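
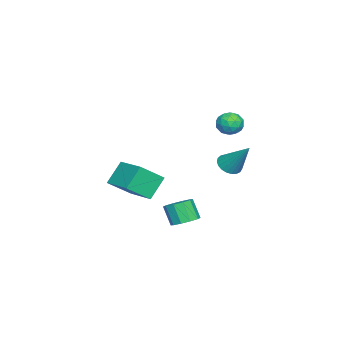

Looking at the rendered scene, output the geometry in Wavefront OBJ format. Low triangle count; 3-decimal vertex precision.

v -0.431 2.709 2.406
v 0.007 2.047 2.565
v -1.247 1.993 1.675
v -0.809 1.331 1.834
v -1.242 1.681 2.422
v -0.737 2.124 2.874
v -0.503 1.916 1.366
v 0.002 2.359 1.818
v -0.037 1.557 1.923
v -0.494 1.412 2.575
v -0.746 2.628 1.665
v -1.203 2.483 2.317
v -0.14 2.441 2.55
v -1.1 1.599 1.69
v -1.354 1.805 2.036
v -1.097 1.415 2.129
v -0.578 2.486 2.731
v -0.32 2.097 2.825
v -1.054 1.882 2.741
v -0.92 1.943 1.415
v -0.662 1.554 1.509
v -0.143 2.625 2.111
v 0.114 2.235 2.204
v -0.186 2.158 1.499
v 0.091 1.764 2.266
v -0.389 1.343 1.836
v -0.209 1.687 1.561
v 0.088 1.947 1.827
v -0.177 1.679 2.649
v -0.657 1.257 2.219
v -0.911 1.463 2.565
v -0.615 1.724 2.831
v -0.203 1.39 2.271
v -0.583 2.783 2.021
v -1.063 2.361 1.591
v -0.625 2.316 1.409
v -0.329 2.577 1.675
v -0.851 2.697 2.404
v -1.331 2.276 1.974
v -1.328 2.093 2.413
v -1.031 2.353 2.679
v -1.037 2.65 1.969
v 3.663 0.951 -3.337
v 4.346 0.535 -3.332
v 4.02 0.013 -2.198
v 3.337 0.429 -2.203
v 4.429 0.968 -3.109
v 4.104 0.446 -1.975
v 4.22 1.395 -2.973
v 3.894 0.873 -1.839
v 3.798 1.652 -2.976
v 3.472 1.13 -1.842
v 3.324 1.641 -3.117
v 2.998 1.119 -1.983
v 2.98 1.367 -3.342
v 2.654 0.845 -2.208
v 2.896 0.934 -3.565
v 2.571 0.412 -2.431
v 3.106 0.507 -3.701
v 2.78 -0.015 -2.567
v 3.528 0.25 -3.698
v 3.202 -0.272 -2.564
v 4.002 0.261 -3.557
v 3.676 -0.261 -2.423
v 2.114 2.823 0.4
v 2.438 3.288 -0.077
v 2.726 4.037 2
v 2.154 3.405 -0.057
v 1.863 3.421 0.042
v 1.616 3.334 0.203
v 1.454 3.159 0.398
v 1.407 2.925 0.593
v 1.482 2.675 0.754
v 1.666 2.449 0.855
v 1.927 2.289 0.876
v 2.221 2.221 0.815
v 2.496 2.257 0.683
v 2.706 2.391 0.501
v 2.812 2.599 0.302
v 2.798 2.847 0.12
v 2.666 3.09 -0.014
v -2.058 -3.24 -2.906
v -1.179 -4.303 -1.845
v -0.652 -1.624 -2.453
v 0.227 -2.686 -1.392
v -1.107 -3.714 -4.168
v -0.228 -4.776 -3.107
v 0.299 -2.097 -3.715
v 1.178 -3.16 -2.654
f 1 38 17
f 38 12 41
f 17 41 6
f 38 41 17
f 1 17 13
f 17 6 18
f 13 18 2
f 17 18 13
f 1 13 22
f 13 2 23
f 22 23 8
f 13 23 22
f 1 22 34
f 22 8 37
f 34 37 11
f 22 37 34
f 1 34 38
f 34 11 42
f 38 42 12
f 34 42 38
f 2 18 29
f 18 6 32
f 29 32 10
f 18 32 29
f 6 41 19
f 41 12 40
f 19 40 5
f 41 40 19
f 12 42 39
f 42 11 35
f 39 35 3
f 42 35 39
f 11 37 36
f 37 8 24
f 36 24 7
f 37 24 36
f 8 23 28
f 23 2 25
f 28 25 9
f 23 25 28
f 4 30 16
f 30 10 31
f 16 31 5
f 30 31 16
f 4 16 14
f 16 5 15
f 14 15 3
f 16 15 14
f 4 14 21
f 14 3 20
f 21 20 7
f 14 20 21
f 4 21 26
f 21 7 27
f 26 27 9
f 21 27 26
f 4 26 30
f 26 9 33
f 30 33 10
f 26 33 30
f 5 31 19
f 31 10 32
f 19 32 6
f 31 32 19
f 3 15 39
f 15 5 40
f 39 40 12
f 15 40 39
f 7 20 36
f 20 3 35
f 36 35 11
f 20 35 36
f 9 27 28
f 27 7 24
f 28 24 8
f 27 24 28
f 10 33 29
f 33 9 25
f 29 25 2
f 33 25 29
f 44 43 47
f 44 47 45
f 45 47 48
f 45 48 46
f 47 43 49
f 47 49 48
f 48 49 50
f 48 50 46
f 49 43 51
f 49 51 50
f 50 51 52
f 50 52 46
f 51 43 53
f 51 53 52
f 52 53 54
f 52 54 46
f 53 43 55
f 53 55 54
f 54 55 56
f 54 56 46
f 55 43 57
f 55 57 56
f 56 57 58
f 56 58 46
f 57 43 59
f 57 59 58
f 58 59 60
f 58 60 46
f 59 43 61
f 59 61 60
f 60 61 62
f 60 62 46
f 61 43 63
f 61 63 62
f 62 63 64
f 62 64 46
f 63 43 44
f 63 44 64
f 64 44 45
f 64 45 46
f 66 65 68
f 66 68 67
f 68 65 69
f 68 69 67
f 69 65 70
f 69 70 67
f 70 65 71
f 70 71 67
f 71 65 72
f 71 72 67
f 72 65 73
f 72 73 67
f 73 65 74
f 73 74 67
f 74 65 75
f 74 75 67
f 75 65 76
f 75 76 67
f 76 65 77
f 76 77 67
f 77 65 78
f 77 78 67
f 78 65 79
f 78 79 67
f 79 65 80
f 79 80 67
f 80 65 81
f 80 81 67
f 81 65 66
f 81 66 67
f 83 85 82
f 86 83 82
f 82 85 84
f 84 86 82
f 83 89 85
f 87 83 86
f 87 89 83
f 85 89 84
f 88 86 84
f 84 89 88
f 88 87 86
f 89 87 88



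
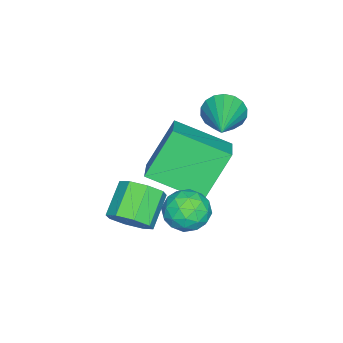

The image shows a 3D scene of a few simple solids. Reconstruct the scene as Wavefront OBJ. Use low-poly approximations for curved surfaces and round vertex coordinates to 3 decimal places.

v -0.58 1.797 0.39
v 0.004 1.78 0.994
v 0.056 0.78 -0.254
v 0.64 0.763 0.35
v -0.145 0.514 0.518
v -0.538 1.142 0.916
v 0.598 1.418 -0.176
v 0.205 2.046 0.222
v 0.733 1.546 0.645
v 0.273 0.987 1.073
v -0.213 1.573 -0.333
v -0.673 1.014 0.095
v -0.344 1.878 0.748
v 0.404 0.682 -0.008
v -0.058 0.536 0.09
v 0.286 0.526 0.445
v -0.663 1.503 0.702
v -0.319 1.493 1.058
v -0.407 0.748 0.778
v 0.379 1.067 -0.318
v 0.723 1.057 0.038
v -0.226 2.034 0.295
v 0.118 2.024 0.65
v 0.467 1.812 -0.038
v 0.428 1.73 0.898
v 0.802 1.132 0.52
v 0.777 1.517 0.211
v 0.546 1.887 0.445
v 0.158 1.401 1.15
v 0.532 0.804 0.772
v 0.07 0.657 0.87
v -0.161 1.026 1.104
v 0.586 1.264 0.945
v -0.472 1.756 -0.032
v -0.098 1.159 -0.41
v 0.221 1.534 -0.364
v -0.01 1.903 -0.13
v -0.742 1.428 0.22
v -0.368 0.83 -0.158
v -0.486 0.673 0.295
v -0.717 1.043 0.529
v -0.526 1.296 -0.205
v -2.965 1.306 2.91
v -2.668 1.064 2.254
v -1.115 1.954 3.51
v -2.757 1.383 2.184
v -2.887 1.686 2.257
v -3.032 1.915 2.46
v -3.164 2.022 2.752
v -3.257 1.988 3.075
v -3.292 1.819 3.366
v -3.262 1.549 3.567
v -3.174 1.23 3.637
v -3.044 0.926 3.564
v -2.898 0.698 3.361
v -2.766 0.59 3.069
v -2.673 0.624 2.746
v -2.638 0.793 2.455
v 1.099 -0.19 0.158
v 1.537 -0.445 0.764
v 0.438 -0.465 1.549
v 0.001 -0.21 0.942
v 1.507 0.158 0.738
v 0.409 0.139 1.522
v 1.239 0.557 0.372
v 0.14 0.538 1.156
v 0.889 0.519 -0.12
v -0.21 0.499 0.665
v 0.662 0.065 -0.449
v -0.437 0.045 0.336
v 0.691 -0.539 -0.422
v -0.407 -0.558 0.362
v 0.96 -0.938 -0.056
v -0.139 -0.957 0.728
v 1.31 -0.899 0.435
v 0.211 -0.919 1.22
v -3.759 1.311 0.717
v -3.411 -0.602 1.562
v -2.475 1.808 1.313
v -2.127 -0.105 2.158
v -2.753 0.745 -0.978
v -2.405 -1.168 -0.133
v -1.469 1.242 -0.382
v -1.121 -0.671 0.463
f 1 38 17
f 38 12 41
f 17 41 6
f 38 41 17
f 1 17 13
f 17 6 18
f 13 18 2
f 17 18 13
f 1 13 22
f 13 2 23
f 22 23 8
f 13 23 22
f 1 22 34
f 22 8 37
f 34 37 11
f 22 37 34
f 1 34 38
f 34 11 42
f 38 42 12
f 34 42 38
f 2 18 29
f 18 6 32
f 29 32 10
f 18 32 29
f 6 41 19
f 41 12 40
f 19 40 5
f 41 40 19
f 12 42 39
f 42 11 35
f 39 35 3
f 42 35 39
f 11 37 36
f 37 8 24
f 36 24 7
f 37 24 36
f 8 23 28
f 23 2 25
f 28 25 9
f 23 25 28
f 4 30 16
f 30 10 31
f 16 31 5
f 30 31 16
f 4 16 14
f 16 5 15
f 14 15 3
f 16 15 14
f 4 14 21
f 14 3 20
f 21 20 7
f 14 20 21
f 4 21 26
f 21 7 27
f 26 27 9
f 21 27 26
f 4 26 30
f 26 9 33
f 30 33 10
f 26 33 30
f 5 31 19
f 31 10 32
f 19 32 6
f 31 32 19
f 3 15 39
f 15 5 40
f 39 40 12
f 15 40 39
f 7 20 36
f 20 3 35
f 36 35 11
f 20 35 36
f 9 27 28
f 27 7 24
f 28 24 8
f 27 24 28
f 10 33 29
f 33 9 25
f 29 25 2
f 33 25 29
f 44 43 46
f 44 46 45
f 46 43 47
f 46 47 45
f 47 43 48
f 47 48 45
f 48 43 49
f 48 49 45
f 49 43 50
f 49 50 45
f 50 43 51
f 50 51 45
f 51 43 52
f 51 52 45
f 52 43 53
f 52 53 45
f 53 43 54
f 53 54 45
f 54 43 55
f 54 55 45
f 55 43 56
f 55 56 45
f 56 43 57
f 56 57 45
f 57 43 58
f 57 58 45
f 58 43 44
f 58 44 45
f 60 59 63
f 60 63 61
f 61 63 64
f 61 64 62
f 63 59 65
f 63 65 64
f 64 65 66
f 64 66 62
f 65 59 67
f 65 67 66
f 66 67 68
f 66 68 62
f 67 59 69
f 67 69 68
f 68 69 70
f 68 70 62
f 69 59 71
f 69 71 70
f 70 71 72
f 70 72 62
f 71 59 73
f 71 73 72
f 72 73 74
f 72 74 62
f 73 59 75
f 73 75 74
f 74 75 76
f 74 76 62
f 75 59 60
f 75 60 76
f 76 60 61
f 76 61 62
f 78 80 77
f 81 78 77
f 77 80 79
f 79 81 77
f 78 84 80
f 82 78 81
f 82 84 78
f 80 84 79
f 83 81 79
f 79 84 83
f 83 82 81
f 84 82 83



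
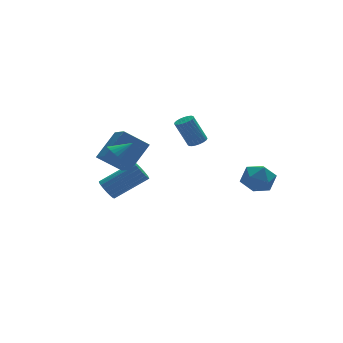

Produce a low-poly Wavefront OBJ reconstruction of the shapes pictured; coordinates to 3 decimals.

v -2.884 -0.327 -1.718
v -3.988 0.082 -0.855
v -2.916 0.886 -2.333
v -4.021 1.294 -1.47
v -1.759 0.286 -0.57
v -2.864 0.694 0.293
v -1.792 1.498 -1.185
v -2.896 1.907 -0.322
v 1.542 -2.574 -2.16
v 2.194 -1.964 -2.135
v 2.506 -3.616 -1.885
v 3.158 -3.006 -1.86
v 2.54 -3.025 -1.216
v 1.944 -2.381 -1.385
v 2.756 -3.199 -2.635
v 2.16 -2.555 -2.804
v 2.945 -2.35 -2.428
v 2.811 -2.243 -1.551
v 1.889 -3.337 -2.469
v 1.755 -3.23 -1.592
v -4.178 -2.125 0.322
v -3.862 -1.864 -0.116
v -3.362 -2.115 0.918
v -3.946 -1.677 -0.003
v -4.066 -1.558 0.16
v -4.203 -1.526 0.347
v -4.336 -1.585 0.53
v -4.445 -1.726 0.682
v -4.514 -1.928 0.779
v -4.531 -2.16 0.806
v -4.494 -2.386 0.76
v -4.41 -2.573 0.647
v -4.29 -2.692 0.485
v -4.153 -2.724 0.298
v -4.02 -2.665 0.115
v -3.911 -2.524 -0.037
v -3.842 -2.322 -0.134
v -3.825 -2.091 -0.162
v 1.32 2.225 -1.771
v 1.659 2.601 -1.713
v 1.08 2.911 -0.331
v 0.74 2.535 -0.389
v 1.496 2.703 -1.804
v 0.917 3.012 -0.422
v 1.303 2.721 -1.889
v 0.723 3.031 -0.507
v 1.113 2.654 -1.954
v 0.533 2.963 -0.572
v 0.958 2.512 -1.987
v 0.378 2.822 -0.605
v 0.866 2.321 -1.983
v 0.286 2.631 -0.601
v 0.852 2.114 -1.942
v 0.273 2.423 -0.56
v 0.92 1.925 -1.872
v 0.34 2.235 -0.49
v 1.056 1.789 -1.784
v 0.476 2.098 -0.402
v 1.238 1.728 -1.694
v 0.659 2.037 -0.312
v 1.434 1.753 -1.617
v 0.855 2.062 -0.235
v 1.611 1.859 -1.567
v 1.031 2.169 -0.185
v 1.737 2.029 -1.552
v 1.157 2.339 -0.17
v 1.791 2.233 -1.575
v 1.211 2.543 -0.193
v 1.763 2.435 -1.632
v 1.184 2.745 -0.25
v -3.231 2.268 -4.262
v -2.971 1.922 -4.705
v -1.289 1.746 -3.582
v -1.549 2.092 -3.138
v -2.897 2.178 -4.776
v -1.215 2.002 -3.653
v -2.889 2.453 -4.745
v -1.207 2.276 -3.622
v -2.949 2.69 -4.618
v -1.267 2.514 -3.495
v -3.065 2.844 -4.42
v -1.383 2.668 -3.297
v -3.213 2.884 -4.191
v -1.532 2.708 -3.068
v -3.366 2.802 -3.976
v -1.684 2.626 -2.853
v -3.491 2.614 -3.818
v -1.809 2.438 -2.695
v -3.565 2.358 -3.747
v -1.883 2.182 -2.624
v -3.573 2.084 -3.778
v -1.891 1.907 -2.655
v -3.513 1.846 -3.905
v -1.831 1.67 -2.782
v -3.397 1.692 -4.103
v -1.715 1.516 -2.98
v -3.248 1.652 -4.332
v -1.567 1.476 -3.209
v -3.096 1.734 -4.547
v -1.414 1.558 -3.424
f 2 4 1
f 5 2 1
f 1 4 3
f 3 5 1
f 2 8 4
f 6 2 5
f 6 8 2
f 4 8 3
f 7 5 3
f 3 8 7
f 7 6 5
f 8 6 7
f 9 20 14
f 9 14 10
f 9 10 16
f 9 16 19
f 9 19 20
f 10 14 18
f 14 20 13
f 20 19 11
f 19 16 15
f 16 10 17
f 12 18 13
f 12 13 11
f 12 11 15
f 12 15 17
f 12 17 18
f 13 18 14
f 11 13 20
f 15 11 19
f 17 15 16
f 18 17 10
f 22 21 24
f 22 24 23
f 24 21 25
f 24 25 23
f 25 21 26
f 25 26 23
f 26 21 27
f 26 27 23
f 27 21 28
f 27 28 23
f 28 21 29
f 28 29 23
f 29 21 30
f 29 30 23
f 30 21 31
f 30 31 23
f 31 21 32
f 31 32 23
f 32 21 33
f 32 33 23
f 33 21 34
f 33 34 23
f 34 21 35
f 34 35 23
f 35 21 36
f 35 36 23
f 36 21 37
f 36 37 23
f 37 21 38
f 37 38 23
f 38 21 22
f 38 22 23
f 40 39 43
f 40 43 41
f 41 43 44
f 41 44 42
f 43 39 45
f 43 45 44
f 44 45 46
f 44 46 42
f 45 39 47
f 45 47 46
f 46 47 48
f 46 48 42
f 47 39 49
f 47 49 48
f 48 49 50
f 48 50 42
f 49 39 51
f 49 51 50
f 50 51 52
f 50 52 42
f 51 39 53
f 51 53 52
f 52 53 54
f 52 54 42
f 53 39 55
f 53 55 54
f 54 55 56
f 54 56 42
f 55 39 57
f 55 57 56
f 56 57 58
f 56 58 42
f 57 39 59
f 57 59 58
f 58 59 60
f 58 60 42
f 59 39 61
f 59 61 60
f 60 61 62
f 60 62 42
f 61 39 63
f 61 63 62
f 62 63 64
f 62 64 42
f 63 39 65
f 63 65 64
f 64 65 66
f 64 66 42
f 65 39 67
f 65 67 66
f 66 67 68
f 66 68 42
f 67 39 69
f 67 69 68
f 68 69 70
f 68 70 42
f 69 39 40
f 69 40 70
f 70 40 41
f 70 41 42
f 72 71 75
f 72 75 73
f 73 75 76
f 73 76 74
f 75 71 77
f 75 77 76
f 76 77 78
f 76 78 74
f 77 71 79
f 77 79 78
f 78 79 80
f 78 80 74
f 79 71 81
f 79 81 80
f 80 81 82
f 80 82 74
f 81 71 83
f 81 83 82
f 82 83 84
f 82 84 74
f 83 71 85
f 83 85 84
f 84 85 86
f 84 86 74
f 85 71 87
f 85 87 86
f 86 87 88
f 86 88 74
f 87 71 89
f 87 89 88
f 88 89 90
f 88 90 74
f 89 71 91
f 89 91 90
f 90 91 92
f 90 92 74
f 91 71 93
f 91 93 92
f 92 93 94
f 92 94 74
f 93 71 95
f 93 95 94
f 94 95 96
f 94 96 74
f 95 71 97
f 95 97 96
f 96 97 98
f 96 98 74
f 97 71 99
f 97 99 98
f 98 99 100
f 98 100 74
f 99 71 72
f 99 72 100
f 100 72 73
f 100 73 74



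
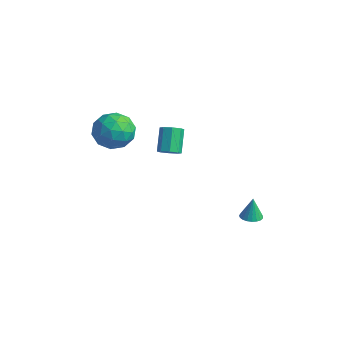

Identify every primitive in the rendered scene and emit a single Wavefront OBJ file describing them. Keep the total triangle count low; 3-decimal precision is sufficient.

v -0.627 -0.901 2.948
v -0.25 -1.357 2.13
v -1.15 -2.343 3.51
v -0.773 -2.799 2.692
v -0.151 -2.403 3.381
v 0.173 -1.512 3.034
v -1.573 -2.188 2.606
v -1.249 -1.297 2.259
v -0.834 -2.152 1.919
v 0.044 -2.285 2.398
v -1.444 -1.415 3.242
v -0.566 -1.548 3.721
v -0.393 -1.003 2.49
v -1.007 -2.697 3.15
v -0.642 -2.465 3.555
v -0.42 -2.732 3.074
v -0.144 -1.094 3.021
v 0.077 -1.361 2.54
v 0.136 -1.976 3.275
v -1.477 -2.339 3.1
v -1.256 -2.606 2.619
v -0.98 -0.968 2.566
v -0.758 -1.235 2.085
v -1.536 -1.724 2.365
v -0.514 -1.738 1.885
v -0.822 -2.585 2.215
v -1.292 -2.227 2.165
v -1.102 -1.703 1.961
v 0.002 -1.816 2.166
v -0.305 -2.663 2.496
v 0.06 -2.43 2.901
v 0.25 -1.907 2.697
v -0.341 -2.283 2.042
v -1.095 -1.037 3.144
v -1.402 -1.884 3.474
v -1.65 -1.793 2.943
v -1.46 -1.27 2.739
v -0.578 -1.115 3.425
v -0.886 -1.962 3.755
v -0.298 -1.997 3.679
v -0.108 -1.473 3.475
v -1.059 -1.417 3.598
v -0.69 1.119 0.186
v -0.345 0.881 0.526
v -0.924 1.484 1.535
v -1.27 1.721 1.194
v -0.206 1.245 0.388
v -0.785 1.848 1.397
v -0.351 1.535 0.132
v -0.93 2.138 1.14
v -0.695 1.581 -0.093
v -1.274 2.184 0.915
v -1.036 1.356 -0.155
v -1.615 1.959 0.854
v -1.175 0.992 -0.017
v -1.754 1.595 0.992
v -1.03 0.702 0.24
v -1.609 1.305 1.248
v -0.686 0.656 0.465
v -1.265 1.259 1.473
v 2.247 3.4 -3.427
v 2.518 3.854 -3.467
v 2.213 3.52 -2.313
v 2.309 3.924 -3.481
v 2.09 3.903 -3.485
v 1.898 3.795 -3.48
v 1.766 3.619 -3.465
v 1.717 3.405 -3.443
v 1.761 3.191 -3.419
v 1.888 3.012 -3.396
v 2.077 2.901 -3.378
v 2.296 2.876 -3.369
v 2.506 2.942 -3.369
v 2.672 3.087 -3.38
v 2.764 3.286 -3.398
v 2.767 3.505 -3.422
v 2.68 3.706 -3.446
f 1 38 17
f 38 12 41
f 17 41 6
f 38 41 17
f 1 17 13
f 17 6 18
f 13 18 2
f 17 18 13
f 1 13 22
f 13 2 23
f 22 23 8
f 13 23 22
f 1 22 34
f 22 8 37
f 34 37 11
f 22 37 34
f 1 34 38
f 34 11 42
f 38 42 12
f 34 42 38
f 2 18 29
f 18 6 32
f 29 32 10
f 18 32 29
f 6 41 19
f 41 12 40
f 19 40 5
f 41 40 19
f 12 42 39
f 42 11 35
f 39 35 3
f 42 35 39
f 11 37 36
f 37 8 24
f 36 24 7
f 37 24 36
f 8 23 28
f 23 2 25
f 28 25 9
f 23 25 28
f 4 30 16
f 30 10 31
f 16 31 5
f 30 31 16
f 4 16 14
f 16 5 15
f 14 15 3
f 16 15 14
f 4 14 21
f 14 3 20
f 21 20 7
f 14 20 21
f 4 21 26
f 21 7 27
f 26 27 9
f 21 27 26
f 4 26 30
f 26 9 33
f 30 33 10
f 26 33 30
f 5 31 19
f 31 10 32
f 19 32 6
f 31 32 19
f 3 15 39
f 15 5 40
f 39 40 12
f 15 40 39
f 7 20 36
f 20 3 35
f 36 35 11
f 20 35 36
f 9 27 28
f 27 7 24
f 28 24 8
f 27 24 28
f 10 33 29
f 33 9 25
f 29 25 2
f 33 25 29
f 44 43 47
f 44 47 45
f 45 47 48
f 45 48 46
f 47 43 49
f 47 49 48
f 48 49 50
f 48 50 46
f 49 43 51
f 49 51 50
f 50 51 52
f 50 52 46
f 51 43 53
f 51 53 52
f 52 53 54
f 52 54 46
f 53 43 55
f 53 55 54
f 54 55 56
f 54 56 46
f 55 43 57
f 55 57 56
f 56 57 58
f 56 58 46
f 57 43 59
f 57 59 58
f 58 59 60
f 58 60 46
f 59 43 44
f 59 44 60
f 60 44 45
f 60 45 46
f 62 61 64
f 62 64 63
f 64 61 65
f 64 65 63
f 65 61 66
f 65 66 63
f 66 61 67
f 66 67 63
f 67 61 68
f 67 68 63
f 68 61 69
f 68 69 63
f 69 61 70
f 69 70 63
f 70 61 71
f 70 71 63
f 71 61 72
f 71 72 63
f 72 61 73
f 72 73 63
f 73 61 74
f 73 74 63
f 74 61 75
f 74 75 63
f 75 61 76
f 75 76 63
f 76 61 77
f 76 77 63
f 77 61 62
f 77 62 63



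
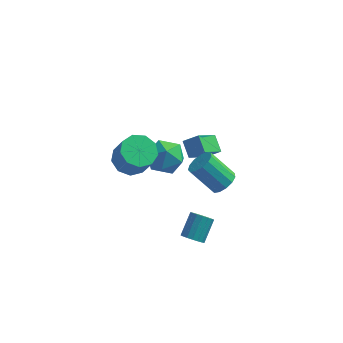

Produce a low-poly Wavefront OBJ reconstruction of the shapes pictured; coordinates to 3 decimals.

v -1.02 2.165 -0.427
v -0.514 2.747 -1.399
v -0.546 0.393 -1.241
v -0.04 0.975 -2.213
v 0.502 1.042 -1.099
v 0.209 2.137 -0.596
v -1.269 1.003 -2.044
v -1.562 2.098 -1.541
v -0.668 2.029 -2.398
v 0.427 2.053 -1.814
v -1.487 1.087 -0.826
v -0.392 1.111 -0.242
v 1.922 -4.49 -1.922
v 2.512 -4.397 -2.248
v 2.867 -3.276 -1.284
v 2.278 -3.37 -0.958
v 2.305 -4.199 -2.402
v 2.66 -3.078 -1.439
v 2.011 -4.067 -2.447
v 2.366 -2.946 -1.483
v 1.696 -4.033 -2.371
v 2.051 -2.912 -1.408
v 1.433 -4.103 -2.192
v 1.789 -2.982 -1.229
v 1.283 -4.262 -1.951
v 1.638 -3.141 -0.988
v 1.278 -4.473 -1.704
v 1.634 -3.353 -0.741
v 1.422 -4.689 -1.506
v 1.777 -3.568 -0.543
v 1.68 -4.859 -1.404
v 2.035 -3.738 -0.441
v 1.993 -4.944 -1.42
v 2.349 -3.823 -0.457
v 2.291 -4.926 -1.551
v 2.646 -3.805 -0.588
v 2.504 -4.808 -1.767
v 2.859 -3.687 -0.804
v 2.583 -4.617 -2.018
v 2.939 -3.496 -1.055
v 3.187 -1.582 0.341
v 3.694 -1.973 0.885
v 2.34 -1.729 2.323
v 1.833 -1.338 1.779
v 3.802 -1.513 0.909
v 2.448 -1.269 2.347
v 3.715 -1.075 0.752
v 2.361 -0.831 2.19
v 3.46 -0.798 0.465
v 2.107 -0.554 1.903
v 3.119 -0.77 0.139
v 1.765 -0.525 1.577
v 2.799 -0.999 -0.123
v 1.445 -0.755 1.315
v 2.602 -1.414 -0.238
v 1.248 -1.17 1.2
v 2.591 -1.882 -0.169
v 1.237 -1.638 1.269
v 2.769 -2.255 0.062
v 1.415 -2.011 1.5
v 3.08 -2.414 0.381
v 1.726 -2.17 1.819
v 3.425 -2.309 0.688
v 2.071 -2.065 2.126
v 0.717 2.111 -1.774
v 0.231 2.971 -1.168
v 1.495 3.394 -2.972
v 1.009 4.255 -2.365
v 1.611 2.165 -1.135
v 1.125 3.026 -0.528
v 2.389 3.449 -2.332
v 1.903 4.309 -1.726
v -2.103 -0.826 0.804
v -1.085 -0.681 0.441
v -0.459 -1.25 1.974
v -1.477 -1.394 2.336
v -1.329 -0.059 0.772
v -0.703 -0.627 2.304
v -1.935 0.204 1.117
v -1.309 -0.364 2.65
v -2.62 -0.014 1.316
v -1.993 -0.582 2.848
v -3.063 -0.612 1.275
v -2.436 -1.181 2.807
v -3.057 -1.311 1.014
v -2.43 -1.879 2.546
v -2.604 -1.782 0.654
v -1.978 -2.35 2.186
v -1.918 -1.806 0.365
v -1.291 -2.374 1.897
v -1.318 -1.371 0.281
v -0.692 -1.94 1.813
f 1 12 6
f 1 6 2
f 1 2 8
f 1 8 11
f 1 11 12
f 2 6 10
f 6 12 5
f 12 11 3
f 11 8 7
f 8 2 9
f 4 10 5
f 4 5 3
f 4 3 7
f 4 7 9
f 4 9 10
f 5 10 6
f 3 5 12
f 7 3 11
f 9 7 8
f 10 9 2
f 14 13 17
f 14 17 15
f 15 17 18
f 15 18 16
f 17 13 19
f 17 19 18
f 18 19 20
f 18 20 16
f 19 13 21
f 19 21 20
f 20 21 22
f 20 22 16
f 21 13 23
f 21 23 22
f 22 23 24
f 22 24 16
f 23 13 25
f 23 25 24
f 24 25 26
f 24 26 16
f 25 13 27
f 25 27 26
f 26 27 28
f 26 28 16
f 27 13 29
f 27 29 28
f 28 29 30
f 28 30 16
f 29 13 31
f 29 31 30
f 30 31 32
f 30 32 16
f 31 13 33
f 31 33 32
f 32 33 34
f 32 34 16
f 33 13 35
f 33 35 34
f 34 35 36
f 34 36 16
f 35 13 37
f 35 37 36
f 36 37 38
f 36 38 16
f 37 13 39
f 37 39 38
f 38 39 40
f 38 40 16
f 39 13 14
f 39 14 40
f 40 14 15
f 40 15 16
f 42 41 45
f 42 45 43
f 43 45 46
f 43 46 44
f 45 41 47
f 45 47 46
f 46 47 48
f 46 48 44
f 47 41 49
f 47 49 48
f 48 49 50
f 48 50 44
f 49 41 51
f 49 51 50
f 50 51 52
f 50 52 44
f 51 41 53
f 51 53 52
f 52 53 54
f 52 54 44
f 53 41 55
f 53 55 54
f 54 55 56
f 54 56 44
f 55 41 57
f 55 57 56
f 56 57 58
f 56 58 44
f 57 41 59
f 57 59 58
f 58 59 60
f 58 60 44
f 59 41 61
f 59 61 60
f 60 61 62
f 60 62 44
f 61 41 63
f 61 63 62
f 62 63 64
f 62 64 44
f 63 41 42
f 63 42 64
f 64 42 43
f 64 43 44
f 66 68 65
f 69 66 65
f 65 68 67
f 67 69 65
f 66 72 68
f 70 66 69
f 70 72 66
f 68 72 67
f 71 69 67
f 67 72 71
f 71 70 69
f 72 70 71
f 74 73 77
f 74 77 75
f 75 77 78
f 75 78 76
f 77 73 79
f 77 79 78
f 78 79 80
f 78 80 76
f 79 73 81
f 79 81 80
f 80 81 82
f 80 82 76
f 81 73 83
f 81 83 82
f 82 83 84
f 82 84 76
f 83 73 85
f 83 85 84
f 84 85 86
f 84 86 76
f 85 73 87
f 85 87 86
f 86 87 88
f 86 88 76
f 87 73 89
f 87 89 88
f 88 89 90
f 88 90 76
f 89 73 91
f 89 91 90
f 90 91 92
f 90 92 76
f 91 73 74
f 91 74 92
f 92 74 75
f 92 75 76



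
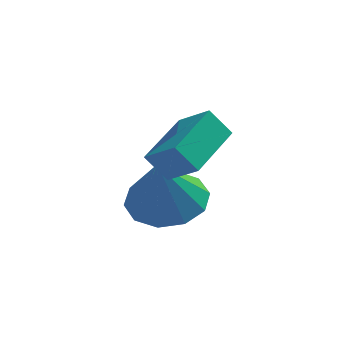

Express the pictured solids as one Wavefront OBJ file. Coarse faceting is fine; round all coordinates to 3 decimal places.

v -4.114 -3.733 -1.229
v -3.442 -4.166 -0.679
v -3.508 -2.313 -0.85
v -2.837 -2.746 -0.3
v -3.623 -3.774 -1.86
v -2.952 -4.207 -1.31
v -3.018 -2.354 -1.481
v -2.346 -2.787 -0.931
v -3.802 -2.012 -3.501
v -3.149 -1.391 -3.169
v -3.958 -2.608 -2.079
v -3.684 -1.138 -3.122
v -4.264 -1.219 -3.22
v -4.667 -1.603 -3.425
v -4.739 -2.143 -3.659
v -4.454 -2.634 -3.833
v -3.919 -2.886 -3.88
v -3.34 -2.806 -3.782
v -2.937 -2.422 -3.577
v -2.864 -1.881 -3.343
f 2 4 1
f 5 2 1
f 1 4 3
f 3 5 1
f 2 8 4
f 6 2 5
f 6 8 2
f 4 8 3
f 7 5 3
f 3 8 7
f 7 6 5
f 8 6 7
f 10 9 12
f 10 12 11
f 12 9 13
f 12 13 11
f 13 9 14
f 13 14 11
f 14 9 15
f 14 15 11
f 15 9 16
f 15 16 11
f 16 9 17
f 16 17 11
f 17 9 18
f 17 18 11
f 18 9 19
f 18 19 11
f 19 9 20
f 19 20 11
f 20 9 10
f 20 10 11



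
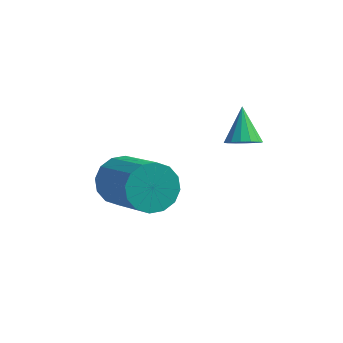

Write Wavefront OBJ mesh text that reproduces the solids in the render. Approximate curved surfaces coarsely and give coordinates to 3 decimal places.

v -0.376 0.507 0.656
v 0.146 1.084 0.715
v 1.338 -0.111 1.842
v 0.816 -0.687 1.784
v -0.102 1.134 1.03
v 1.091 -0.06 2.157
v -0.423 1.017 1.245
v 0.77 -0.178 2.372
v -0.731 0.763 1.302
v 0.462 -0.432 2.43
v -0.945 0.44 1.186
v 0.248 -0.754 2.314
v -1.006 0.136 0.929
v 0.187 -1.059 2.056
v -0.898 -0.069 0.598
v 0.294 -1.264 1.725
v -0.651 -0.12 0.283
v 0.542 -1.314 1.41
v -0.33 -0.002 0.068
v 0.863 -1.197 1.195
v -0.022 0.252 0.01
v 1.171 -0.943 1.138
v 0.192 0.574 0.126
v 1.385 -0.62 1.254
v 0.253 0.879 0.384
v 1.446 -0.316 1.511
v 2.496 2.33 1.346
v 2.75 2.695 1.058
v 2.264 3.13 2.154
v 2.489 2.706 0.972
v 2.231 2.615 0.987
v 2.043 2.449 1.098
v 1.977 2.25 1.276
v 2.05 2.073 1.472
v 2.243 1.965 1.635
v 2.503 1.955 1.72
v 2.762 2.045 1.705
v 2.95 2.212 1.594
v 3.016 2.41 1.417
v 2.942 2.587 1.22
f 2 1 5
f 2 5 3
f 3 5 6
f 3 6 4
f 5 1 7
f 5 7 6
f 6 7 8
f 6 8 4
f 7 1 9
f 7 9 8
f 8 9 10
f 8 10 4
f 9 1 11
f 9 11 10
f 10 11 12
f 10 12 4
f 11 1 13
f 11 13 12
f 12 13 14
f 12 14 4
f 13 1 15
f 13 15 14
f 14 15 16
f 14 16 4
f 15 1 17
f 15 17 16
f 16 17 18
f 16 18 4
f 17 1 19
f 17 19 18
f 18 19 20
f 18 20 4
f 19 1 21
f 19 21 20
f 20 21 22
f 20 22 4
f 21 1 23
f 21 23 22
f 22 23 24
f 22 24 4
f 23 1 25
f 23 25 24
f 24 25 26
f 24 26 4
f 25 1 2
f 25 2 26
f 26 2 3
f 26 3 4
f 28 27 30
f 28 30 29
f 30 27 31
f 30 31 29
f 31 27 32
f 31 32 29
f 32 27 33
f 32 33 29
f 33 27 34
f 33 34 29
f 34 27 35
f 34 35 29
f 35 27 36
f 35 36 29
f 36 27 37
f 36 37 29
f 37 27 38
f 37 38 29
f 38 27 39
f 38 39 29
f 39 27 40
f 39 40 29
f 40 27 28
f 40 28 29



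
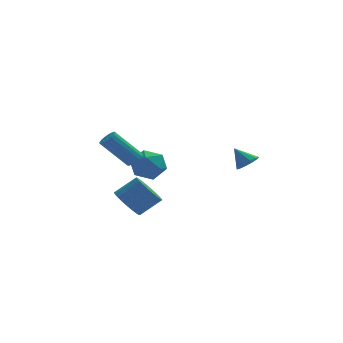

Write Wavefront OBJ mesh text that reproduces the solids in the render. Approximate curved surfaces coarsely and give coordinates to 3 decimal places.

v -1.417 2.3 -2.406
v -1.143 2.725 -2.167
v -2.588 2.766 -0.576
v -2.863 2.34 -0.814
v -1.318 2.846 -2.33
v -2.764 2.886 -0.739
v -1.517 2.841 -2.51
v -2.962 2.882 -0.919
v -1.692 2.712 -2.666
v -3.138 2.753 -1.075
v -1.805 2.488 -2.763
v -3.25 2.529 -1.172
v -1.829 2.222 -2.777
v -3.274 2.263 -1.186
v -1.758 1.973 -2.707
v -3.204 2.014 -1.116
v -1.61 1.799 -2.567
v -3.055 1.84 -0.976
v -1.417 1.74 -2.391
v -2.862 1.781 -0.8
v -1.224 1.809 -2.218
v -2.67 1.85 -0.627
v -1.076 1.99 -2.087
v -2.521 2.031 -0.496
v -1.006 2.242 -2.03
v -2.451 2.283 -0.439
v -1.03 2.508 -2.059
v -2.475 2.549 -0.468
v -1.976 -2.37 -3.77
v -1.409 -2.929 -4.323
v -0.296 -2.729 -3.383
v -0.864 -2.17 -2.83
v -1.344 -2.587 -4.472
v -0.231 -2.388 -3.533
v -1.375 -2.213 -4.515
v -0.263 -2.013 -3.575
v -1.498 -1.862 -4.444
v -0.386 -1.662 -3.504
v -1.694 -1.588 -4.27
v -0.581 -1.389 -3.331
v -1.933 -1.434 -4.02
v -0.82 -1.234 -3.081
v -2.178 -1.422 -3.732
v -1.065 -1.222 -2.793
v -2.393 -1.554 -3.45
v -1.28 -1.354 -2.51
v -2.544 -1.811 -3.217
v -1.431 -1.611 -2.277
v -2.609 -2.152 -3.067
v -1.496 -1.953 -2.128
v -2.577 -2.527 -3.025
v -1.465 -2.327 -2.085
v -2.454 -2.878 -3.096
v -1.342 -2.678 -2.156
v -2.259 -3.151 -3.269
v -1.146 -2.952 -2.33
v -2.02 -3.306 -3.519
v -0.907 -3.106 -2.58
v -1.775 -3.318 -3.807
v -0.662 -3.118 -2.868
v -1.56 -3.186 -4.09
v -0.447 -2.986 -3.15
v 3.91 -3.571 -0.68
v 4.283 -3.876 -0.214
v 3.27 -3.069 0.16
v 4.458 -3.51 -0.299
v 4.424 -3.168 -0.53
v 4.193 -2.98 -0.818
v 3.855 -3.017 -1.053
v 3.537 -3.266 -1.146
v 3.362 -3.632 -1.061
v 3.397 -3.974 -0.831
v 3.627 -4.162 -0.543
v 3.966 -4.125 -0.307
v -1.275 4.34 -3.234
v -0.521 4.135 -4
v -0.859 2.825 -2.42
v -0.105 2.62 -3.186
v 0.045 3.438 -2.476
v -0.212 4.374 -2.978
v -1.168 2.586 -3.442
v -1.425 3.522 -3.944
v -0.456 3.051 -4.128
v 0.294 3.578 -3.531
v -1.674 3.382 -2.889
v -0.924 3.909 -2.292
f 2 1 5
f 2 5 3
f 3 5 6
f 3 6 4
f 5 1 7
f 5 7 6
f 6 7 8
f 6 8 4
f 7 1 9
f 7 9 8
f 8 9 10
f 8 10 4
f 9 1 11
f 9 11 10
f 10 11 12
f 10 12 4
f 11 1 13
f 11 13 12
f 12 13 14
f 12 14 4
f 13 1 15
f 13 15 14
f 14 15 16
f 14 16 4
f 15 1 17
f 15 17 16
f 16 17 18
f 16 18 4
f 17 1 19
f 17 19 18
f 18 19 20
f 18 20 4
f 19 1 21
f 19 21 20
f 20 21 22
f 20 22 4
f 21 1 23
f 21 23 22
f 22 23 24
f 22 24 4
f 23 1 25
f 23 25 24
f 24 25 26
f 24 26 4
f 25 1 27
f 25 27 26
f 26 27 28
f 26 28 4
f 27 1 2
f 27 2 28
f 28 2 3
f 28 3 4
f 30 29 33
f 30 33 31
f 31 33 34
f 31 34 32
f 33 29 35
f 33 35 34
f 34 35 36
f 34 36 32
f 35 29 37
f 35 37 36
f 36 37 38
f 36 38 32
f 37 29 39
f 37 39 38
f 38 39 40
f 38 40 32
f 39 29 41
f 39 41 40
f 40 41 42
f 40 42 32
f 41 29 43
f 41 43 42
f 42 43 44
f 42 44 32
f 43 29 45
f 43 45 44
f 44 45 46
f 44 46 32
f 45 29 47
f 45 47 46
f 46 47 48
f 46 48 32
f 47 29 49
f 47 49 48
f 48 49 50
f 48 50 32
f 49 29 51
f 49 51 50
f 50 51 52
f 50 52 32
f 51 29 53
f 51 53 52
f 52 53 54
f 52 54 32
f 53 29 55
f 53 55 54
f 54 55 56
f 54 56 32
f 55 29 57
f 55 57 56
f 56 57 58
f 56 58 32
f 57 29 59
f 57 59 58
f 58 59 60
f 58 60 32
f 59 29 61
f 59 61 60
f 60 61 62
f 60 62 32
f 61 29 30
f 61 30 62
f 62 30 31
f 62 31 32
f 64 63 66
f 64 66 65
f 66 63 67
f 66 67 65
f 67 63 68
f 67 68 65
f 68 63 69
f 68 69 65
f 69 63 70
f 69 70 65
f 70 63 71
f 70 71 65
f 71 63 72
f 71 72 65
f 72 63 73
f 72 73 65
f 73 63 74
f 73 74 65
f 74 63 64
f 74 64 65
f 75 86 80
f 75 80 76
f 75 76 82
f 75 82 85
f 75 85 86
f 76 80 84
f 80 86 79
f 86 85 77
f 85 82 81
f 82 76 83
f 78 84 79
f 78 79 77
f 78 77 81
f 78 81 83
f 78 83 84
f 79 84 80
f 77 79 86
f 81 77 85
f 83 81 82
f 84 83 76



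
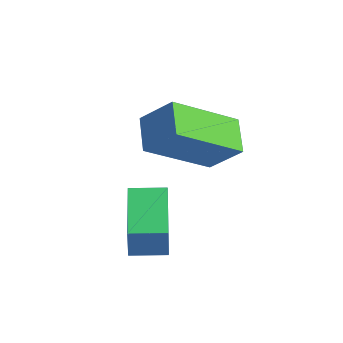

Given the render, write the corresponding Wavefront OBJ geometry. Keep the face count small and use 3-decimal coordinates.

v -0.862 2.504 0.372
v -1.328 0.756 1.623
v -0.099 2.93 1.251
v -0.565 1.181 2.502
v -0.035 1.959 -0.082
v -0.501 0.21 1.169
v 0.728 2.384 0.797
v 0.262 0.636 2.048
v 0.399 -0.984 -1.638
v 0.509 -1.083 -0.649
v -0.962 0.086 -1.38
v -0.852 -0.013 -0.391
v 1.012 -0.207 -1.629
v 1.122 -0.306 -0.64
v -0.349 0.863 -1.371
v -0.239 0.764 -0.382
f 2 4 1
f 5 2 1
f 1 4 3
f 3 5 1
f 2 8 4
f 6 2 5
f 6 8 2
f 4 8 3
f 7 5 3
f 3 8 7
f 7 6 5
f 8 6 7
f 10 12 9
f 13 10 9
f 9 12 11
f 11 13 9
f 10 16 12
f 14 10 13
f 14 16 10
f 12 16 11
f 15 13 11
f 11 16 15
f 15 14 13
f 16 14 15



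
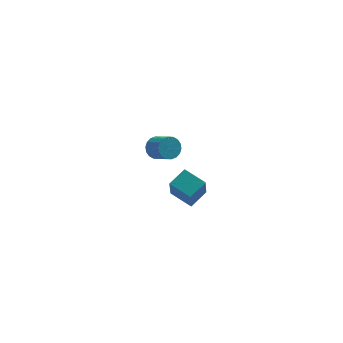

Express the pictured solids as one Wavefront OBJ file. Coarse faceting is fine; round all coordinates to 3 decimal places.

v -4.41 -3.096 0.092
v -4.584 -3.877 1.455
v -3.59 -2.484 0.548
v -3.765 -3.265 1.91
v -3.555 -3.955 -0.29
v -3.73 -4.736 1.072
v -2.736 -3.343 0.165
v -2.91 -4.124 1.528
v -4.169 2.98 -1.282
v -3.698 3.438 -1.04
v -3.161 2.578 -0.456
v -3.631 2.12 -0.698
v -3.921 3.447 -0.823
v -3.384 2.587 -0.239
v -4.193 3.362 -0.696
v -3.656 2.502 -0.112
v -4.46 3.203 -0.686
v -3.923 2.343 -0.102
v -4.67 2.999 -0.794
v -4.133 2.139 -0.21
v -4.78 2.791 -0.998
v -4.243 1.931 -0.414
v -4.769 2.621 -1.259
v -4.232 1.761 -0.675
v -4.639 2.522 -1.524
v -4.102 1.662 -0.94
v -4.416 2.513 -1.741
v -3.879 1.653 -1.157
v -4.144 2.598 -1.868
v -3.607 1.738 -1.284
v -3.877 2.757 -1.878
v -3.34 1.897 -1.294
v -3.667 2.961 -1.77
v -3.13 2.101 -1.186
v -3.557 3.169 -1.566
v -3.02 2.309 -0.982
v -3.568 3.339 -1.305
v -3.031 2.479 -0.721
f 2 4 1
f 5 2 1
f 1 4 3
f 3 5 1
f 2 8 4
f 6 2 5
f 6 8 2
f 4 8 3
f 7 5 3
f 3 8 7
f 7 6 5
f 8 6 7
f 10 9 13
f 10 13 11
f 11 13 14
f 11 14 12
f 13 9 15
f 13 15 14
f 14 15 16
f 14 16 12
f 15 9 17
f 15 17 16
f 16 17 18
f 16 18 12
f 17 9 19
f 17 19 18
f 18 19 20
f 18 20 12
f 19 9 21
f 19 21 20
f 20 21 22
f 20 22 12
f 21 9 23
f 21 23 22
f 22 23 24
f 22 24 12
f 23 9 25
f 23 25 24
f 24 25 26
f 24 26 12
f 25 9 27
f 25 27 26
f 26 27 28
f 26 28 12
f 27 9 29
f 27 29 28
f 28 29 30
f 28 30 12
f 29 9 31
f 29 31 30
f 30 31 32
f 30 32 12
f 31 9 33
f 31 33 32
f 32 33 34
f 32 34 12
f 33 9 35
f 33 35 34
f 34 35 36
f 34 36 12
f 35 9 37
f 35 37 36
f 36 37 38
f 36 38 12
f 37 9 10
f 37 10 38
f 38 10 11
f 38 11 12



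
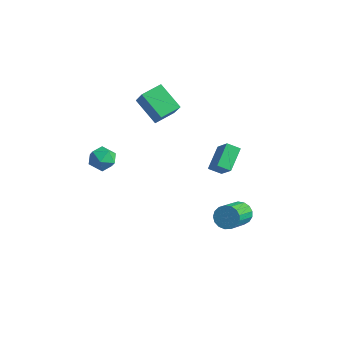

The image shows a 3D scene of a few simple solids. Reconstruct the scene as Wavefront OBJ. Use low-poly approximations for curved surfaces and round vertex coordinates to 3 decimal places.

v -3.147 0.182 0.624
v -2.58 -0.475 0.537
v -4.22 -0.725 0.483
v -3.653 -1.382 0.396
v -3.739 -0.979 1.166
v -3.076 -0.419 1.252
v -3.724 -0.781 -0.232
v -3.061 -0.221 -0.146
v -2.936 -1.071 0.008
v -2.946 -1.193 0.872
v -3.854 -0.007 0.148
v -3.864 -0.129 1.012
v 3.429 2.937 -2.363
v 3.752 3.368 -1.827
v 4.214 1.775 -0.822
v 3.891 1.343 -1.357
v 3.407 3.337 -1.717
v 3.869 1.744 -0.712
v 3.066 3.215 -1.755
v 3.529 1.621 -0.75
v 2.809 3.028 -1.932
v 3.271 1.435 -0.927
v 2.694 2.821 -2.208
v 3.156 1.227 -1.203
v 2.747 2.64 -2.519
v 3.209 1.047 -1.514
v 2.956 2.527 -2.794
v 3.418 0.934 -1.789
v 3.274 2.508 -2.971
v 3.736 0.915 -1.966
v 3.627 2.587 -3.008
v 4.089 0.994 -2.003
v 3.935 2.746 -2.897
v 4.397 1.153 -1.892
v 4.127 2.949 -2.664
v 4.589 1.356 -1.658
v 4.159 3.149 -2.362
v 4.621 1.556 -1.356
v 4.023 3.3 -2.06
v 4.486 1.707 -1.054
v -2.879 3.015 1.653
v -4.392 3.073 2.734
v -2.656 4.304 1.896
v -4.169 4.362 2.977
v -2.071 2.658 2.803
v -3.584 2.716 3.884
v -1.848 3.947 3.046
v -3.361 4.005 4.127
v 2.582 2.036 1.784
v 2.147 3.285 2.61
v 1.595 2.407 0.703
v 1.161 3.657 1.529
v 3.159 2.483 1.411
v 2.725 3.733 2.237
v 2.173 2.855 0.33
v 1.738 4.104 1.156
f 1 12 6
f 1 6 2
f 1 2 8
f 1 8 11
f 1 11 12
f 2 6 10
f 6 12 5
f 12 11 3
f 11 8 7
f 8 2 9
f 4 10 5
f 4 5 3
f 4 3 7
f 4 7 9
f 4 9 10
f 5 10 6
f 3 5 12
f 7 3 11
f 9 7 8
f 10 9 2
f 14 13 17
f 14 17 15
f 15 17 18
f 15 18 16
f 17 13 19
f 17 19 18
f 18 19 20
f 18 20 16
f 19 13 21
f 19 21 20
f 20 21 22
f 20 22 16
f 21 13 23
f 21 23 22
f 22 23 24
f 22 24 16
f 23 13 25
f 23 25 24
f 24 25 26
f 24 26 16
f 25 13 27
f 25 27 26
f 26 27 28
f 26 28 16
f 27 13 29
f 27 29 28
f 28 29 30
f 28 30 16
f 29 13 31
f 29 31 30
f 30 31 32
f 30 32 16
f 31 13 33
f 31 33 32
f 32 33 34
f 32 34 16
f 33 13 35
f 33 35 34
f 34 35 36
f 34 36 16
f 35 13 37
f 35 37 36
f 36 37 38
f 36 38 16
f 37 13 39
f 37 39 38
f 38 39 40
f 38 40 16
f 39 13 14
f 39 14 40
f 40 14 15
f 40 15 16
f 42 44 41
f 45 42 41
f 41 44 43
f 43 45 41
f 42 48 44
f 46 42 45
f 46 48 42
f 44 48 43
f 47 45 43
f 43 48 47
f 47 46 45
f 48 46 47
f 50 52 49
f 53 50 49
f 49 52 51
f 51 53 49
f 50 56 52
f 54 50 53
f 54 56 50
f 52 56 51
f 55 53 51
f 51 56 55
f 55 54 53
f 56 54 55



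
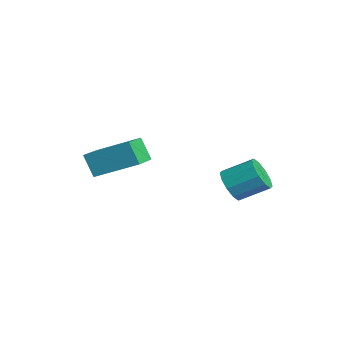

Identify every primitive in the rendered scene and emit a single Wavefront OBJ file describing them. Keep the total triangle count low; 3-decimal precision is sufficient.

v -2.03 -2.377 2.053
v -2.533 -2.665 3.092
v -1.088 -0.747 2.96
v -1.591 -1.035 3.999
v -0.929 -3.185 2.361
v -1.432 -3.473 3.4
v 0.013 -1.555 3.268
v -0.49 -1.843 4.307
v 2.106 1.523 2.595
v 2.879 1.379 2.364
v 3.307 2.532 3.073
v 2.534 2.677 3.305
v 2.664 1.674 2.013
v 3.092 2.828 2.723
v 2.235 1.912 1.885
v 2.663 3.066 2.595
v 1.757 2.002 2.028
v 2.185 3.155 2.738
v 1.412 1.909 2.388
v 1.841 3.062 3.097
v 1.333 1.668 2.827
v 1.761 2.821 3.536
v 1.548 1.372 3.177
v 1.976 2.526 3.887
v 1.977 1.134 3.305
v 2.405 2.288 4.015
v 2.455 1.045 3.162
v 2.883 2.198 3.872
v 2.799 1.138 2.803
v 3.228 2.291 3.512
f 2 4 1
f 5 2 1
f 1 4 3
f 3 5 1
f 2 8 4
f 6 2 5
f 6 8 2
f 4 8 3
f 7 5 3
f 3 8 7
f 7 6 5
f 8 6 7
f 10 9 13
f 10 13 11
f 11 13 14
f 11 14 12
f 13 9 15
f 13 15 14
f 14 15 16
f 14 16 12
f 15 9 17
f 15 17 16
f 16 17 18
f 16 18 12
f 17 9 19
f 17 19 18
f 18 19 20
f 18 20 12
f 19 9 21
f 19 21 20
f 20 21 22
f 20 22 12
f 21 9 23
f 21 23 22
f 22 23 24
f 22 24 12
f 23 9 25
f 23 25 24
f 24 25 26
f 24 26 12
f 25 9 27
f 25 27 26
f 26 27 28
f 26 28 12
f 27 9 29
f 27 29 28
f 28 29 30
f 28 30 12
f 29 9 10
f 29 10 30
f 30 10 11
f 30 11 12



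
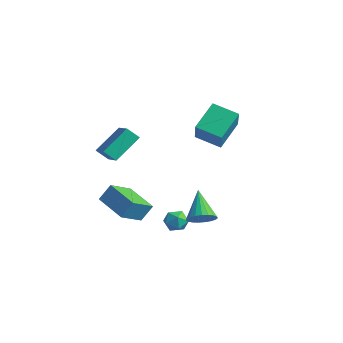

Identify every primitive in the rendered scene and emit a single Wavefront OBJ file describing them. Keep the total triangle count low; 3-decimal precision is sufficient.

v 1.308 0.481 -1.924
v 1.969 0.127 -1.68
v 0.711 -0.647 -1.94
v 1.372 -1.001 -1.696
v 0.977 -0.523 -1.208
v 1.346 0.174 -1.199
v 1.334 -0.694 -2.421
v 1.703 0.003 -2.412
v 1.985 -0.599 -1.987
v 1.765 -0.493 -1.237
v 0.915 -0.027 -2.383
v 0.695 0.079 -1.633
v -1.421 -2.058 -0.906
v -1.251 -3.569 0.018
v -1.174 -1.43 0.074
v -1.004 -2.941 0.999
v 0.604 -2.119 -1.379
v 0.774 -3.63 -0.454
v 0.851 -1.491 -0.398
v 1.021 -3.002 0.526
v -3.169 -1.737 2.289
v -3.162 -0.059 3.551
v -4.523 -1.245 1.641
v -4.516 0.434 2.903
v -2.664 -1.234 1.617
v -2.657 0.445 2.879
v -4.018 -0.741 0.969
v -4.011 0.937 2.231
v 4.06 -0.752 -0.171
v 4.669 -0.818 0.433
v 2.8 0.072 1.191
v 4.734 -0.493 0.297
v 4.683 -0.214 0.08
v 4.523 -0.027 -0.18
v 4.284 0.034 -0.439
v 4.006 -0.04 -0.651
v 3.737 -0.238 -0.78
v 3.525 -0.524 -0.804
v 3.404 -0.85 -0.718
v 3.398 -1.159 -0.538
v 3.505 -1.397 -0.294
v 3.709 -1.524 -0.029
v 3.973 -1.517 0.212
v 4.253 -1.378 0.386
v 4.499 -1.131 0.464
v -0.741 2.865 2.879
v 0.287 2.011 4.381
v -1.129 4.462 4.053
v -0.101 3.609 5.554
v 0.641 3.591 2.346
v 1.669 2.738 3.847
v 0.253 5.189 3.519
v 1.281 4.335 5.021
f 1 12 6
f 1 6 2
f 1 2 8
f 1 8 11
f 1 11 12
f 2 6 10
f 6 12 5
f 12 11 3
f 11 8 7
f 8 2 9
f 4 10 5
f 4 5 3
f 4 3 7
f 4 7 9
f 4 9 10
f 5 10 6
f 3 5 12
f 7 3 11
f 9 7 8
f 10 9 2
f 14 16 13
f 17 14 13
f 13 16 15
f 15 17 13
f 14 20 16
f 18 14 17
f 18 20 14
f 16 20 15
f 19 17 15
f 15 20 19
f 19 18 17
f 20 18 19
f 22 24 21
f 25 22 21
f 21 24 23
f 23 25 21
f 22 28 24
f 26 22 25
f 26 28 22
f 24 28 23
f 27 25 23
f 23 28 27
f 27 26 25
f 28 26 27
f 30 29 32
f 30 32 31
f 32 29 33
f 32 33 31
f 33 29 34
f 33 34 31
f 34 29 35
f 34 35 31
f 35 29 36
f 35 36 31
f 36 29 37
f 36 37 31
f 37 29 38
f 37 38 31
f 38 29 39
f 38 39 31
f 39 29 40
f 39 40 31
f 40 29 41
f 40 41 31
f 41 29 42
f 41 42 31
f 42 29 43
f 42 43 31
f 43 29 44
f 43 44 31
f 44 29 45
f 44 45 31
f 45 29 30
f 45 30 31
f 47 49 46
f 50 47 46
f 46 49 48
f 48 50 46
f 47 53 49
f 51 47 50
f 51 53 47
f 49 53 48
f 52 50 48
f 48 53 52
f 52 51 50
f 53 51 52



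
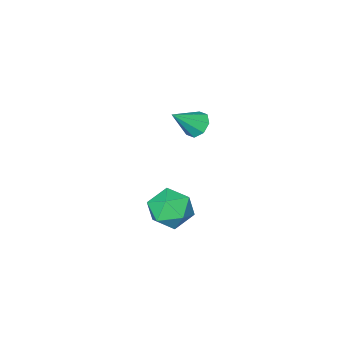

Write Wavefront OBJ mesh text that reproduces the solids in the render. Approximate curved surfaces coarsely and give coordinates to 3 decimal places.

v -0.604 -2.445 3.371
v -0.15 -2.055 2.954
v 0.584 -2.695 4.429
v -0.418 -1.74 3.329
v -0.795 -1.838 3.73
v -1.06 -2.292 3.92
v -1.058 -2.835 3.789
v -0.79 -3.15 3.413
v -0.412 -3.051 3.013
v -0.147 -2.598 2.822
v 0.757 -1.665 -1.784
v 1.646 -2.396 -2.028
v -0.466 -3.124 -1.872
v 0.423 -3.855 -2.116
v 0.336 -3.371 -1.046
v 1.092 -2.469 -0.992
v 0.088 -3.051 -2.908
v 0.844 -2.149 -2.854
v 1.233 -3.253 -2.723
v 1.387 -3.451 -1.572
v -0.207 -2.069 -2.328
v -0.053 -2.267 -1.177
f 2 1 4
f 2 4 3
f 4 1 5
f 4 5 3
f 5 1 6
f 5 6 3
f 6 1 7
f 6 7 3
f 7 1 8
f 7 8 3
f 8 1 9
f 8 9 3
f 9 1 10
f 9 10 3
f 10 1 2
f 10 2 3
f 11 22 16
f 11 16 12
f 11 12 18
f 11 18 21
f 11 21 22
f 12 16 20
f 16 22 15
f 22 21 13
f 21 18 17
f 18 12 19
f 14 20 15
f 14 15 13
f 14 13 17
f 14 17 19
f 14 19 20
f 15 20 16
f 13 15 22
f 17 13 21
f 19 17 18
f 20 19 12



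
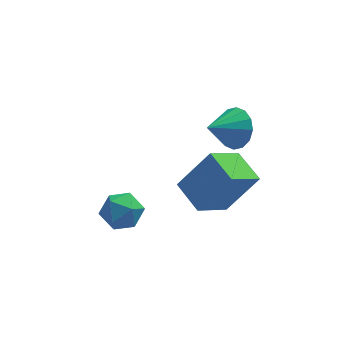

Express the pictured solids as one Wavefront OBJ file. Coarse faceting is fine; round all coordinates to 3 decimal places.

v 1.947 -2.796 0.471
v 0.747 -3.591 1.449
v 1.375 -1.509 0.814
v 0.175 -2.303 1.792
v 3.185 -2.677 2.088
v 1.985 -3.471 3.066
v 2.613 -1.389 2.431
v 1.413 -2.184 3.409
v 2.807 0.551 2.031
v 3.372 -0.073 2.471
v 1.633 0.009 2.769
v 3.371 0.324 2.761
v 3.219 0.782 2.855
v 2.956 1.179 2.728
v 2.654 1.406 2.415
v 2.393 1.405 1.998
v 2.242 1.175 1.59
v 2.244 0.778 1.3
v 2.396 0.32 1.206
v 2.658 -0.076 1.333
v 2.961 -0.304 1.647
v 3.222 -0.303 2.063
v -2.376 -2.795 2
v -1.653 -3.111 2.399
v -2.347 -3.889 1.081
v -1.624 -4.205 1.48
v -2.402 -4.22 1.898
v -2.42 -3.545 2.466
v -1.58 -3.455 1.014
v -1.598 -2.78 1.582
v -1.162 -3.519 1.789
v -1.67 -3.992 2.336
v -2.33 -3.008 1.144
v -2.838 -3.481 1.691
f 2 4 1
f 5 2 1
f 1 4 3
f 3 5 1
f 2 8 4
f 6 2 5
f 6 8 2
f 4 8 3
f 7 5 3
f 3 8 7
f 7 6 5
f 8 6 7
f 10 9 12
f 10 12 11
f 12 9 13
f 12 13 11
f 13 9 14
f 13 14 11
f 14 9 15
f 14 15 11
f 15 9 16
f 15 16 11
f 16 9 17
f 16 17 11
f 17 9 18
f 17 18 11
f 18 9 19
f 18 19 11
f 19 9 20
f 19 20 11
f 20 9 21
f 20 21 11
f 21 9 22
f 21 22 11
f 22 9 10
f 22 10 11
f 23 34 28
f 23 28 24
f 23 24 30
f 23 30 33
f 23 33 34
f 24 28 32
f 28 34 27
f 34 33 25
f 33 30 29
f 30 24 31
f 26 32 27
f 26 27 25
f 26 25 29
f 26 29 31
f 26 31 32
f 27 32 28
f 25 27 34
f 29 25 33
f 31 29 30
f 32 31 24



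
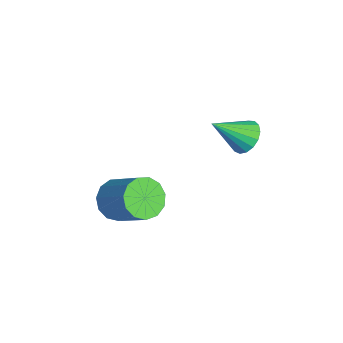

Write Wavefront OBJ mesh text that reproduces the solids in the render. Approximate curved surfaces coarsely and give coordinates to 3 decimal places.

v -0.73 2.805 3.005
v -0.18 2.45 2.562
v -0.69 1.455 4.135
v 0.021 2.659 2.805
v 0.049 2.902 3.094
v -0.101 3.122 3.362
v -0.394 3.27 3.549
v -0.765 3.311 3.611
v -1.128 3.236 3.534
v -1.399 3.062 3.336
v -1.517 2.829 3.062
v -1.455 2.591 2.776
v -1.226 2.402 2.541
v -0.884 2.304 2.413
v -0.507 2.322 2.421
v -2.27 -1.914 -1.552
v -1.808 -1.517 -2.307
v -0.507 -0.668 -1.062
v -0.97 -1.066 -0.308
v -2.19 -1.157 -2.153
v -0.889 -0.309 -0.909
v -2.597 -1.037 -1.809
v -1.296 -0.189 -0.564
v -2.901 -1.196 -1.383
v -1.6 -0.348 -0.138
v -3.004 -1.583 -1.011
v -1.703 -0.735 0.234
v -2.875 -2.075 -0.811
v -1.574 -1.227 0.434
v -2.553 -2.516 -0.846
v -1.253 -1.668 0.398
v -2.142 -2.766 -1.106
v -0.842 -1.917 0.139
v -1.772 -2.745 -1.507
v -0.471 -1.897 -0.263
v -1.56 -2.461 -1.923
v -0.259 -1.612 -0.678
v -1.573 -2.003 -2.221
v -0.272 -1.154 -0.976
f 2 1 4
f 2 4 3
f 4 1 5
f 4 5 3
f 5 1 6
f 5 6 3
f 6 1 7
f 6 7 3
f 7 1 8
f 7 8 3
f 8 1 9
f 8 9 3
f 9 1 10
f 9 10 3
f 10 1 11
f 10 11 3
f 11 1 12
f 11 12 3
f 12 1 13
f 12 13 3
f 13 1 14
f 13 14 3
f 14 1 15
f 14 15 3
f 15 1 2
f 15 2 3
f 17 16 20
f 17 20 18
f 18 20 21
f 18 21 19
f 20 16 22
f 20 22 21
f 21 22 23
f 21 23 19
f 22 16 24
f 22 24 23
f 23 24 25
f 23 25 19
f 24 16 26
f 24 26 25
f 25 26 27
f 25 27 19
f 26 16 28
f 26 28 27
f 27 28 29
f 27 29 19
f 28 16 30
f 28 30 29
f 29 30 31
f 29 31 19
f 30 16 32
f 30 32 31
f 31 32 33
f 31 33 19
f 32 16 34
f 32 34 33
f 33 34 35
f 33 35 19
f 34 16 36
f 34 36 35
f 35 36 37
f 35 37 19
f 36 16 38
f 36 38 37
f 37 38 39
f 37 39 19
f 38 16 17
f 38 17 39
f 39 17 18
f 39 18 19



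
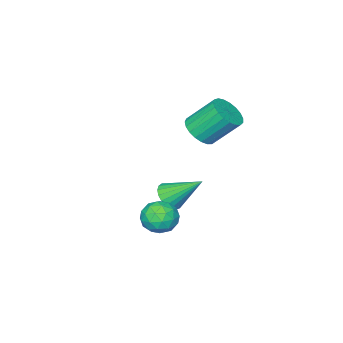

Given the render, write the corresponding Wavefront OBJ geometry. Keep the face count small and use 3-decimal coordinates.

v -1.148 2.15 2.097
v -0.587 2.794 1.932
v -1.311 3.754 3.218
v -1.872 3.11 3.383
v -0.864 2.877 1.714
v -1.587 3.837 3
v -1.189 2.835 1.563
v -1.913 3.795 2.848
v -1.508 2.674 1.503
v -2.231 3.634 2.789
v -1.764 2.423 1.547
v -2.488 3.383 2.832
v -1.914 2.124 1.685
v -2.638 3.084 2.971
v -1.932 1.83 1.895
v -2.655 2.79 3.181
v -1.814 1.591 2.14
v -2.537 2.551 3.426
v -1.581 1.449 2.378
v -2.304 2.409 3.663
v -1.273 1.428 2.567
v -1.996 2.388 3.852
v -0.943 1.532 2.674
v -1.667 2.492 3.96
v -0.65 1.743 2.682
v -1.373 2.703 3.968
v -0.442 2.024 2.589
v -1.165 2.984 3.875
v -0.356 2.327 2.411
v -1.08 3.287 3.696
v -0.408 2.599 2.179
v -1.131 3.559 3.464
v 1.648 3.623 -0.76
v 2.095 4.095 -1.358
v 2.505 2.505 -1.002
v 2.952 2.977 -1.6
v 3.008 3.183 -0.743
v 2.479 3.874 -0.594
v 2.121 2.726 -1.766
v 1.592 3.417 -1.617
v 2.388 3.54 -1.98
v 2.936 3.823 -1.348
v 1.664 2.777 -1.012
v 2.212 3.06 -0.38
v 1.797 3.957 -1.038
v 2.803 2.643 -1.322
v 2.836 2.764 -0.818
v 3.099 3.041 -1.17
v 2.022 3.828 -0.589
v 2.285 4.105 -0.94
v 2.821 3.569 -0.579
v 2.315 2.495 -1.42
v 2.578 2.772 -1.771
v 1.501 3.559 -1.19
v 1.764 3.836 -1.542
v 1.779 3.031 -1.781
v 2.231 3.908 -1.755
v 2.735 3.251 -1.897
v 2.247 3.104 -1.995
v 1.936 3.51 -1.907
v 2.553 4.075 -1.383
v 3.057 3.417 -1.525
v 3.09 3.539 -1.022
v 2.779 3.945 -0.934
v 2.725 3.748 -1.749
v 1.543 3.183 -0.835
v 2.047 2.525 -0.977
v 1.821 2.655 -1.426
v 1.51 3.061 -1.338
v 1.865 3.349 -0.463
v 2.369 2.692 -0.605
v 2.664 3.09 -0.453
v 2.353 3.496 -0.365
v 1.875 2.852 -0.611
v -0.776 0.697 -2.512
v -0.257 0.454 -1.983
v -1.444 2.023 -1.248
v -0.092 0.686 -2.139
v -0.045 0.919 -2.359
v -0.124 1.114 -2.606
v -0.317 1.237 -2.836
v -0.588 1.266 -3.011
v -0.893 1.197 -3.099
v -1.177 1.042 -3.086
v -1.392 0.826 -2.973
v -1.501 0.589 -2.781
v -1.484 0.37 -2.542
v -1.345 0.207 -2.298
v -1.108 0.129 -2.092
v -0.813 0.15 -1.957
v -0.512 0.265 -1.919
f 2 1 5
f 2 5 3
f 3 5 6
f 3 6 4
f 5 1 7
f 5 7 6
f 6 7 8
f 6 8 4
f 7 1 9
f 7 9 8
f 8 9 10
f 8 10 4
f 9 1 11
f 9 11 10
f 10 11 12
f 10 12 4
f 11 1 13
f 11 13 12
f 12 13 14
f 12 14 4
f 13 1 15
f 13 15 14
f 14 15 16
f 14 16 4
f 15 1 17
f 15 17 16
f 16 17 18
f 16 18 4
f 17 1 19
f 17 19 18
f 18 19 20
f 18 20 4
f 19 1 21
f 19 21 20
f 20 21 22
f 20 22 4
f 21 1 23
f 21 23 22
f 22 23 24
f 22 24 4
f 23 1 25
f 23 25 24
f 24 25 26
f 24 26 4
f 25 1 27
f 25 27 26
f 26 27 28
f 26 28 4
f 27 1 29
f 27 29 28
f 28 29 30
f 28 30 4
f 29 1 31
f 29 31 30
f 30 31 32
f 30 32 4
f 31 1 2
f 31 2 32
f 32 2 3
f 32 3 4
f 33 70 49
f 70 44 73
f 49 73 38
f 70 73 49
f 33 49 45
f 49 38 50
f 45 50 34
f 49 50 45
f 33 45 54
f 45 34 55
f 54 55 40
f 45 55 54
f 33 54 66
f 54 40 69
f 66 69 43
f 54 69 66
f 33 66 70
f 66 43 74
f 70 74 44
f 66 74 70
f 34 50 61
f 50 38 64
f 61 64 42
f 50 64 61
f 38 73 51
f 73 44 72
f 51 72 37
f 73 72 51
f 44 74 71
f 74 43 67
f 71 67 35
f 74 67 71
f 43 69 68
f 69 40 56
f 68 56 39
f 69 56 68
f 40 55 60
f 55 34 57
f 60 57 41
f 55 57 60
f 36 62 48
f 62 42 63
f 48 63 37
f 62 63 48
f 36 48 46
f 48 37 47
f 46 47 35
f 48 47 46
f 36 46 53
f 46 35 52
f 53 52 39
f 46 52 53
f 36 53 58
f 53 39 59
f 58 59 41
f 53 59 58
f 36 58 62
f 58 41 65
f 62 65 42
f 58 65 62
f 37 63 51
f 63 42 64
f 51 64 38
f 63 64 51
f 35 47 71
f 47 37 72
f 71 72 44
f 47 72 71
f 39 52 68
f 52 35 67
f 68 67 43
f 52 67 68
f 41 59 60
f 59 39 56
f 60 56 40
f 59 56 60
f 42 65 61
f 65 41 57
f 61 57 34
f 65 57 61
f 76 75 78
f 76 78 77
f 78 75 79
f 78 79 77
f 79 75 80
f 79 80 77
f 80 75 81
f 80 81 77
f 81 75 82
f 81 82 77
f 82 75 83
f 82 83 77
f 83 75 84
f 83 84 77
f 84 75 85
f 84 85 77
f 85 75 86
f 85 86 77
f 86 75 87
f 86 87 77
f 87 75 88
f 87 88 77
f 88 75 89
f 88 89 77
f 89 75 90
f 89 90 77
f 90 75 91
f 90 91 77
f 91 75 76
f 91 76 77



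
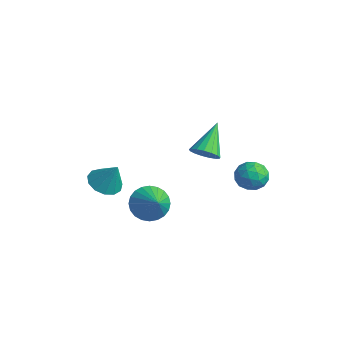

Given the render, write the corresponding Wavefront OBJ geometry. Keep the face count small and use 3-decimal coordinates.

v 2.534 1.265 -1.556
v 3.105 1.144 -0.936
v 2.175 -0.064 -1.484
v 2.746 -0.185 -0.864
v 2.05 0.284 -0.717
v 2.272 1.105 -0.761
v 3.008 -0.025 -1.659
v 3.23 0.796 -1.703
v 3.398 0.347 -0.999
v 2.806 0.538 -0.417
v 2.474 0.542 -2.003
v 1.882 0.733 -1.421
v 2.851 1.321 -1.252
v 2.429 -0.241 -1.168
v 2.02 0.034 -1.082
v 2.356 -0.036 -0.717
v 2.361 1.298 -1.15
v 2.697 1.227 -0.785
v 2.077 0.722 -0.657
v 2.583 -0.147 -1.635
v 2.919 -0.218 -1.27
v 2.924 1.116 -1.703
v 3.26 1.046 -1.338
v 3.203 0.358 -1.763
v 3.359 0.782 -0.925
v 3.148 0.001 -0.883
v 3.302 0.094 -1.35
v 3.432 0.577 -1.376
v 3.011 0.894 -0.583
v 2.8 0.113 -0.541
v 2.391 0.388 -0.454
v 2.521 0.871 -0.48
v 3.183 0.425 -0.62
v 2.48 0.967 -1.879
v 2.269 0.186 -1.837
v 2.759 0.209 -1.94
v 2.889 0.692 -1.966
v 2.132 1.079 -1.537
v 1.921 0.298 -1.495
v 1.848 0.503 -1.044
v 1.978 0.986 -1.07
v 2.097 0.655 -1.8
v -1.35 -2.263 -4.243
v -0.759 -1.579 -4.695
v -0.13 -2.677 -3.277
v -0.916 -1.365 -4.405
v -1.14 -1.287 -4.089
v -1.395 -1.357 -3.798
v -1.643 -1.566 -3.574
v -1.847 -1.88 -3.452
v -1.975 -2.253 -3.45
v -2.008 -2.627 -3.569
v -1.94 -2.946 -3.791
v -1.783 -3.161 -4.082
v -1.56 -3.239 -4.397
v -1.304 -3.168 -4.689
v -1.056 -2.959 -4.913
v -0.852 -2.645 -5.035
v -0.724 -2.272 -5.036
v -0.691 -1.898 -4.917
v 1.912 -1.623 0.855
v 2.507 -1.715 1.285
v 1.248 -0.357 2.045
v 2.602 -1.456 1.063
v 2.539 -1.236 0.793
v 2.333 -1.104 0.537
v 2.029 -1.091 0.354
v 1.699 -1.2 0.286
v 1.418 -1.406 0.349
v 1.25 -1.662 0.527
v 1.233 -1.909 0.781
v 1.372 -2.09 1.051
v 1.635 -2.165 1.277
v 1.961 -2.115 1.406
v 2.276 -1.953 1.409
v -3.508 -3.265 -3.519
v -2.811 -3.803 -3.747
v -2.852 -2.975 -2.201
v -2.69 -3.333 -3.911
v -2.829 -2.841 -3.951
v -3.184 -2.484 -3.853
v -3.641 -2.375 -3.649
v -4.057 -2.548 -3.404
v -4.298 -2.95 -3.195
v -4.288 -3.451 -3.089
v -4.031 -3.894 -3.119
v -3.608 -4.137 -3.277
v -3.153 -4.103 -3.511
f 1 38 17
f 38 12 41
f 17 41 6
f 38 41 17
f 1 17 13
f 17 6 18
f 13 18 2
f 17 18 13
f 1 13 22
f 13 2 23
f 22 23 8
f 13 23 22
f 1 22 34
f 22 8 37
f 34 37 11
f 22 37 34
f 1 34 38
f 34 11 42
f 38 42 12
f 34 42 38
f 2 18 29
f 18 6 32
f 29 32 10
f 18 32 29
f 6 41 19
f 41 12 40
f 19 40 5
f 41 40 19
f 12 42 39
f 42 11 35
f 39 35 3
f 42 35 39
f 11 37 36
f 37 8 24
f 36 24 7
f 37 24 36
f 8 23 28
f 23 2 25
f 28 25 9
f 23 25 28
f 4 30 16
f 30 10 31
f 16 31 5
f 30 31 16
f 4 16 14
f 16 5 15
f 14 15 3
f 16 15 14
f 4 14 21
f 14 3 20
f 21 20 7
f 14 20 21
f 4 21 26
f 21 7 27
f 26 27 9
f 21 27 26
f 4 26 30
f 26 9 33
f 30 33 10
f 26 33 30
f 5 31 19
f 31 10 32
f 19 32 6
f 31 32 19
f 3 15 39
f 15 5 40
f 39 40 12
f 15 40 39
f 7 20 36
f 20 3 35
f 36 35 11
f 20 35 36
f 9 27 28
f 27 7 24
f 28 24 8
f 27 24 28
f 10 33 29
f 33 9 25
f 29 25 2
f 33 25 29
f 44 43 46
f 44 46 45
f 46 43 47
f 46 47 45
f 47 43 48
f 47 48 45
f 48 43 49
f 48 49 45
f 49 43 50
f 49 50 45
f 50 43 51
f 50 51 45
f 51 43 52
f 51 52 45
f 52 43 53
f 52 53 45
f 53 43 54
f 53 54 45
f 54 43 55
f 54 55 45
f 55 43 56
f 55 56 45
f 56 43 57
f 56 57 45
f 57 43 58
f 57 58 45
f 58 43 59
f 58 59 45
f 59 43 60
f 59 60 45
f 60 43 44
f 60 44 45
f 62 61 64
f 62 64 63
f 64 61 65
f 64 65 63
f 65 61 66
f 65 66 63
f 66 61 67
f 66 67 63
f 67 61 68
f 67 68 63
f 68 61 69
f 68 69 63
f 69 61 70
f 69 70 63
f 70 61 71
f 70 71 63
f 71 61 72
f 71 72 63
f 72 61 73
f 72 73 63
f 73 61 74
f 73 74 63
f 74 61 75
f 74 75 63
f 75 61 62
f 75 62 63
f 77 76 79
f 77 79 78
f 79 76 80
f 79 80 78
f 80 76 81
f 80 81 78
f 81 76 82
f 81 82 78
f 82 76 83
f 82 83 78
f 83 76 84
f 83 84 78
f 84 76 85
f 84 85 78
f 85 76 86
f 85 86 78
f 86 76 87
f 86 87 78
f 87 76 88
f 87 88 78
f 88 76 77
f 88 77 78



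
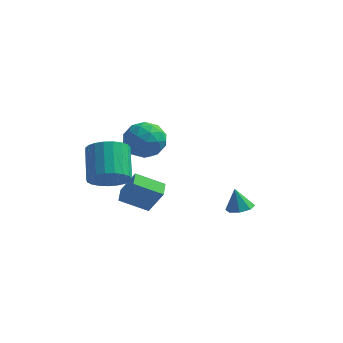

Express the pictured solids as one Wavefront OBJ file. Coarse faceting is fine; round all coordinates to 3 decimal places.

v 2.095 -1.469 -0.902
v 2.673 -1.795 -0.714
v 1.785 -1.371 0.222
v 2.737 -1.272 -0.742
v 2.424 -0.864 -0.863
v 1.919 -0.81 -1.008
v 1.517 -1.142 -1.09
v 1.454 -1.666 -1.062
v 1.766 -2.074 -0.94
v 2.271 -2.127 -0.796
v -3.153 -3.209 -0.465
v -2.398 -3.289 0.829
v -3.361 -2.382 -0.292
v -2.606 -2.462 1.002
v -1.874 -2.738 -1.182
v -1.119 -2.818 0.112
v -2.082 -1.911 -1.009
v -1.327 -1.991 0.285
v -3.39 -3.733 1.162
v -2.439 -3.671 1.552
v -3.019 -2.285 2.747
v -3.97 -2.347 2.358
v -2.422 -3.388 1.231
v -3.002 -2.002 2.427
v -2.573 -3.164 0.899
v -3.153 -1.778 2.094
v -2.865 -3.038 0.612
v -3.445 -1.653 1.807
v -3.248 -3.033 0.42
v -3.828 -1.647 1.615
v -3.656 -3.149 0.356
v -4.235 -1.763 1.552
v -4.017 -3.366 0.432
v -4.597 -1.98 1.628
v -4.27 -3.646 0.634
v -4.85 -2.26 1.83
v -4.371 -3.941 0.928
v -4.951 -2.555 2.123
v -4.302 -4.2 1.262
v -4.882 -2.815 2.457
v -4.076 -4.379 1.578
v -4.656 -2.993 2.774
v -3.731 -4.446 1.823
v -4.311 -3.06 3.019
v -3.327 -4.389 1.954
v -3.907 -3.003 3.149
v -2.934 -4.219 1.947
v -3.514 -2.833 3.143
v -2.62 -3.965 1.805
v -3.199 -2.579 3.001
v -3 2.044 1.437
v -2.387 1.117 1.264
v -4.513 1.123 1.016
v -3.9 0.196 0.843
v -4.02 0.605 1.885
v -3.085 1.174 2.144
v -3.815 1.066 0.136
v -2.88 1.635 0.395
v -2.891 0.512 0.46
v -3.018 0.227 1.541
v -3.882 2.013 0.739
v -4.009 1.728 1.82
v -2.561 1.661 1.387
v -4.339 0.579 0.893
v -4.41 0.819 1.505
v -4.05 0.274 1.403
v -2.971 1.695 1.905
v -2.611 1.15 1.803
v -3.571 0.849 2.168
v -4.289 1.09 0.477
v -3.929 0.545 0.375
v -2.85 1.966 0.877
v -2.49 1.421 0.775
v -3.329 1.391 0.112
v -2.497 0.761 0.813
v -3.386 0.219 0.566
v -3.336 0.731 0.15
v -2.786 1.065 0.303
v -2.571 0.593 1.449
v -3.46 0.052 1.201
v -3.531 0.292 1.813
v -2.982 0.627 1.966
v -2.867 0.238 0.976
v -3.44 2.188 1.079
v -4.329 1.647 0.831
v -3.918 1.613 0.314
v -3.369 1.948 0.467
v -3.514 2.021 1.714
v -4.403 1.479 1.467
v -4.114 1.175 1.977
v -3.564 1.509 2.13
v -4.033 2.002 1.304
f 2 1 4
f 2 4 3
f 4 1 5
f 4 5 3
f 5 1 6
f 5 6 3
f 6 1 7
f 6 7 3
f 7 1 8
f 7 8 3
f 8 1 9
f 8 9 3
f 9 1 10
f 9 10 3
f 10 1 2
f 10 2 3
f 12 14 11
f 15 12 11
f 11 14 13
f 13 15 11
f 12 18 14
f 16 12 15
f 16 18 12
f 14 18 13
f 17 15 13
f 13 18 17
f 17 16 15
f 18 16 17
f 20 19 23
f 20 23 21
f 21 23 24
f 21 24 22
f 23 19 25
f 23 25 24
f 24 25 26
f 24 26 22
f 25 19 27
f 25 27 26
f 26 27 28
f 26 28 22
f 27 19 29
f 27 29 28
f 28 29 30
f 28 30 22
f 29 19 31
f 29 31 30
f 30 31 32
f 30 32 22
f 31 19 33
f 31 33 32
f 32 33 34
f 32 34 22
f 33 19 35
f 33 35 34
f 34 35 36
f 34 36 22
f 35 19 37
f 35 37 36
f 36 37 38
f 36 38 22
f 37 19 39
f 37 39 38
f 38 39 40
f 38 40 22
f 39 19 41
f 39 41 40
f 40 41 42
f 40 42 22
f 41 19 43
f 41 43 42
f 42 43 44
f 42 44 22
f 43 19 45
f 43 45 44
f 44 45 46
f 44 46 22
f 45 19 47
f 45 47 46
f 46 47 48
f 46 48 22
f 47 19 49
f 47 49 48
f 48 49 50
f 48 50 22
f 49 19 20
f 49 20 50
f 50 20 21
f 50 21 22
f 51 88 67
f 88 62 91
f 67 91 56
f 88 91 67
f 51 67 63
f 67 56 68
f 63 68 52
f 67 68 63
f 51 63 72
f 63 52 73
f 72 73 58
f 63 73 72
f 51 72 84
f 72 58 87
f 84 87 61
f 72 87 84
f 51 84 88
f 84 61 92
f 88 92 62
f 84 92 88
f 52 68 79
f 68 56 82
f 79 82 60
f 68 82 79
f 56 91 69
f 91 62 90
f 69 90 55
f 91 90 69
f 62 92 89
f 92 61 85
f 89 85 53
f 92 85 89
f 61 87 86
f 87 58 74
f 86 74 57
f 87 74 86
f 58 73 78
f 73 52 75
f 78 75 59
f 73 75 78
f 54 80 66
f 80 60 81
f 66 81 55
f 80 81 66
f 54 66 64
f 66 55 65
f 64 65 53
f 66 65 64
f 54 64 71
f 64 53 70
f 71 70 57
f 64 70 71
f 54 71 76
f 71 57 77
f 76 77 59
f 71 77 76
f 54 76 80
f 76 59 83
f 80 83 60
f 76 83 80
f 55 81 69
f 81 60 82
f 69 82 56
f 81 82 69
f 53 65 89
f 65 55 90
f 89 90 62
f 65 90 89
f 57 70 86
f 70 53 85
f 86 85 61
f 70 85 86
f 59 77 78
f 77 57 74
f 78 74 58
f 77 74 78
f 60 83 79
f 83 59 75
f 79 75 52
f 83 75 79



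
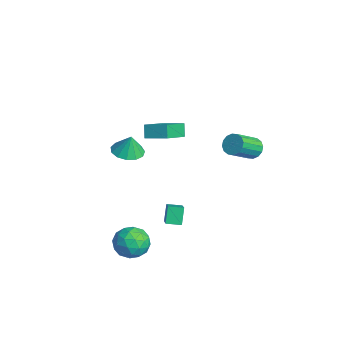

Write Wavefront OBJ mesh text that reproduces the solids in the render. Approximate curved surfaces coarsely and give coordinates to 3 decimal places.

v 0.544 4.091 0.764
v 1.251 4.189 0.502
v 1.842 2.748 1.554
v 1.136 2.649 1.816
v 1.229 4.415 0.823
v 1.821 2.974 1.876
v 1.023 4.554 1.129
v 1.615 3.113 2.181
v 0.69 4.569 1.337
v 1.281 3.127 2.389
v 0.317 4.455 1.391
v 0.909 3.014 2.443
v 0.005 4.244 1.277
v 0.597 2.803 2.329
v -0.162 3.992 1.026
v 0.429 2.551 2.078
v -0.141 3.766 0.704
v 0.451 2.325 1.757
v 0.065 3.627 0.399
v 0.657 2.186 1.451
v 0.399 3.613 0.191
v 0.99 2.171 1.243
v 0.771 3.726 0.137
v 1.363 2.285 1.189
v 1.083 3.937 0.251
v 1.675 2.496 1.303
v -1.022 -0.84 1.848
v -1.491 -0.702 2.651
v -0.07 0.186 2.228
v -0.54 0.324 3.031
v 0.16 -2.284 2.789
v -0.31 -2.146 3.592
v 1.111 -1.258 3.169
v 0.642 -1.12 3.972
v 1.671 -1.65 -3.423
v 1.107 -1.318 -2.429
v 1.981 -0.802 -3.531
v 1.418 -0.469 -2.537
v 3.302 -2.111 -2.343
v 2.739 -1.778 -1.349
v 3.613 -1.262 -2.451
v 3.049 -0.93 -1.457
v 1.879 -3.696 -3.597
v 2.74 -2.94 -3.593
v 3.08 -5.06 -3.967
v 3.941 -4.304 -3.963
v 3.4 -4.563 -2.986
v 2.658 -3.72 -2.757
v 3.162 -4.28 -4.803
v 2.42 -3.437 -4.574
v 3.533 -3.301 -4.338
v 3.68 -3.475 -3.215
v 2.14 -4.525 -4.345
v 2.287 -4.699 -3.222
v 2.204 -3.198 -3.562
v 3.616 -4.802 -3.998
v 3.298 -4.954 -3.423
v 3.804 -4.509 -3.421
v 2.156 -3.657 -3.071
v 2.662 -3.212 -3.069
v 3.05 -4.166 -2.712
v 3.158 -4.788 -4.491
v 3.664 -4.343 -4.489
v 2.016 -3.491 -4.139
v 2.522 -3.046 -4.137
v 2.77 -3.834 -4.848
v 3.176 -2.966 -3.998
v 3.882 -3.767 -4.215
v 3.424 -3.753 -4.709
v 2.988 -3.258 -4.575
v 3.263 -3.068 -3.338
v 3.969 -3.87 -3.555
v 3.651 -4.022 -2.981
v 3.215 -3.527 -2.847
v 3.729 -3.28 -3.776
v 1.851 -4.13 -4.005
v 2.557 -4.932 -4.222
v 2.605 -4.473 -4.713
v 2.169 -3.978 -4.579
v 1.938 -4.233 -3.345
v 2.644 -5.034 -3.562
v 2.832 -4.742 -2.985
v 2.396 -4.247 -2.851
v 2.091 -4.72 -3.784
v -3.603 -2.123 -0.757
v -2.991 -2.952 -0.748
v -3.397 -1.957 0.557
v -2.648 -2.497 -0.859
v -2.608 -1.923 -0.937
v -2.884 -1.413 -0.959
v -3.388 -1.128 -0.916
v -3.96 -1.159 -0.823
v -4.419 -1.496 -0.709
v -4.618 -2.032 -0.61
v -4.495 -2.597 -0.558
v -4.089 -3.011 -0.569
v -3.528 -3.144 -0.64
f 2 1 5
f 2 5 3
f 3 5 6
f 3 6 4
f 5 1 7
f 5 7 6
f 6 7 8
f 6 8 4
f 7 1 9
f 7 9 8
f 8 9 10
f 8 10 4
f 9 1 11
f 9 11 10
f 10 11 12
f 10 12 4
f 11 1 13
f 11 13 12
f 12 13 14
f 12 14 4
f 13 1 15
f 13 15 14
f 14 15 16
f 14 16 4
f 15 1 17
f 15 17 16
f 16 17 18
f 16 18 4
f 17 1 19
f 17 19 18
f 18 19 20
f 18 20 4
f 19 1 21
f 19 21 20
f 20 21 22
f 20 22 4
f 21 1 23
f 21 23 22
f 22 23 24
f 22 24 4
f 23 1 25
f 23 25 24
f 24 25 26
f 24 26 4
f 25 1 2
f 25 2 26
f 26 2 3
f 26 3 4
f 28 30 27
f 31 28 27
f 27 30 29
f 29 31 27
f 28 34 30
f 32 28 31
f 32 34 28
f 30 34 29
f 33 31 29
f 29 34 33
f 33 32 31
f 34 32 33
f 36 38 35
f 39 36 35
f 35 38 37
f 37 39 35
f 36 42 38
f 40 36 39
f 40 42 36
f 38 42 37
f 41 39 37
f 37 42 41
f 41 40 39
f 42 40 41
f 43 80 59
f 80 54 83
f 59 83 48
f 80 83 59
f 43 59 55
f 59 48 60
f 55 60 44
f 59 60 55
f 43 55 64
f 55 44 65
f 64 65 50
f 55 65 64
f 43 64 76
f 64 50 79
f 76 79 53
f 64 79 76
f 43 76 80
f 76 53 84
f 80 84 54
f 76 84 80
f 44 60 71
f 60 48 74
f 71 74 52
f 60 74 71
f 48 83 61
f 83 54 82
f 61 82 47
f 83 82 61
f 54 84 81
f 84 53 77
f 81 77 45
f 84 77 81
f 53 79 78
f 79 50 66
f 78 66 49
f 79 66 78
f 50 65 70
f 65 44 67
f 70 67 51
f 65 67 70
f 46 72 58
f 72 52 73
f 58 73 47
f 72 73 58
f 46 58 56
f 58 47 57
f 56 57 45
f 58 57 56
f 46 56 63
f 56 45 62
f 63 62 49
f 56 62 63
f 46 63 68
f 63 49 69
f 68 69 51
f 63 69 68
f 46 68 72
f 68 51 75
f 72 75 52
f 68 75 72
f 47 73 61
f 73 52 74
f 61 74 48
f 73 74 61
f 45 57 81
f 57 47 82
f 81 82 54
f 57 82 81
f 49 62 78
f 62 45 77
f 78 77 53
f 62 77 78
f 51 69 70
f 69 49 66
f 70 66 50
f 69 66 70
f 52 75 71
f 75 51 67
f 71 67 44
f 75 67 71
f 86 85 88
f 86 88 87
f 88 85 89
f 88 89 87
f 89 85 90
f 89 90 87
f 90 85 91
f 90 91 87
f 91 85 92
f 91 92 87
f 92 85 93
f 92 93 87
f 93 85 94
f 93 94 87
f 94 85 95
f 94 95 87
f 95 85 96
f 95 96 87
f 96 85 97
f 96 97 87
f 97 85 86
f 97 86 87

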